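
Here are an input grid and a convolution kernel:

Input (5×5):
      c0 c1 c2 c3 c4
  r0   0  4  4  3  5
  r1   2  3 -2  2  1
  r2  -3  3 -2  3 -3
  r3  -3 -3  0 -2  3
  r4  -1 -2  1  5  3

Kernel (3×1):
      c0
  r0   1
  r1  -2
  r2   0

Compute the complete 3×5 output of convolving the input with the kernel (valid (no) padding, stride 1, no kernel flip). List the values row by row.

-4 -2 8 -1 3
8 -3 2 -4 7
3 9 -2 7 -9

Output[0,0]: The receptive field on the input at this output position is [0 / 2 / -3]. Elementwise product with the kernel and sum: 0·1 + 2·-2.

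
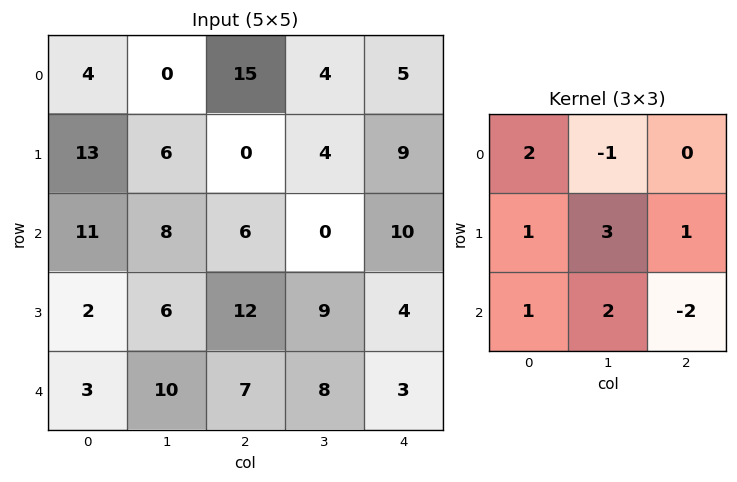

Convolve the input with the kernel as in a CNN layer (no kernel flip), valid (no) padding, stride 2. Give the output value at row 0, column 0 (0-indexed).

The receptive field on the input at this output position is [4 0 15 / 13 6 0 / 11 8 6]. Elementwise product with the kernel and sum: 4·2 + 0·-1 + 13·1 + 6·3 + 0·1 + 11·1 + 8·2 + 6·-2.

54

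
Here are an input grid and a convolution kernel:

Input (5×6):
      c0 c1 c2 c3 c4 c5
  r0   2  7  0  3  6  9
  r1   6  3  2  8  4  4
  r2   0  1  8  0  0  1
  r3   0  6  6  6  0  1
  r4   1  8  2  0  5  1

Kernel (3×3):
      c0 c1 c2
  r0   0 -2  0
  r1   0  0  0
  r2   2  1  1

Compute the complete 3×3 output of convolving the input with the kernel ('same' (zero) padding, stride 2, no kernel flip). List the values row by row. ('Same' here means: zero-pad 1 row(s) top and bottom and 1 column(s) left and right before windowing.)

Output[0,0]: The receptive field on the zero-padded input at this output position is [0 0 0 / 0 2 7 / 0 6 3]. Elementwise product with the kernel and sum: 0·-2 + 0·2 + 6·1 + 3·1.

9 16 24
-6 20 5
0 -12 0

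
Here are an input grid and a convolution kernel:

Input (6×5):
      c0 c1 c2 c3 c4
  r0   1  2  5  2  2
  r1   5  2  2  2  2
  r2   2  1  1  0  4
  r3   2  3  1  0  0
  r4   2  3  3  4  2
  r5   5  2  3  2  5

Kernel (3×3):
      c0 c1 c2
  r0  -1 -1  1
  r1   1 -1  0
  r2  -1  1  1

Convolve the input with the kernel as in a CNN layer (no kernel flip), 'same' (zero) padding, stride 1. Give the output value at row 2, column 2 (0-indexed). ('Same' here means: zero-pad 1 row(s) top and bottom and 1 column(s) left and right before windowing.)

The receptive field on the zero-padded input at this output position is [2 2 2 / 1 1 0 / 3 1 0]. Elementwise product with the kernel and sum: 2·-1 + 2·-1 + 2·1 + 1·1 + 1·-1 + 3·-1 + 1·1 + 0·1.

-4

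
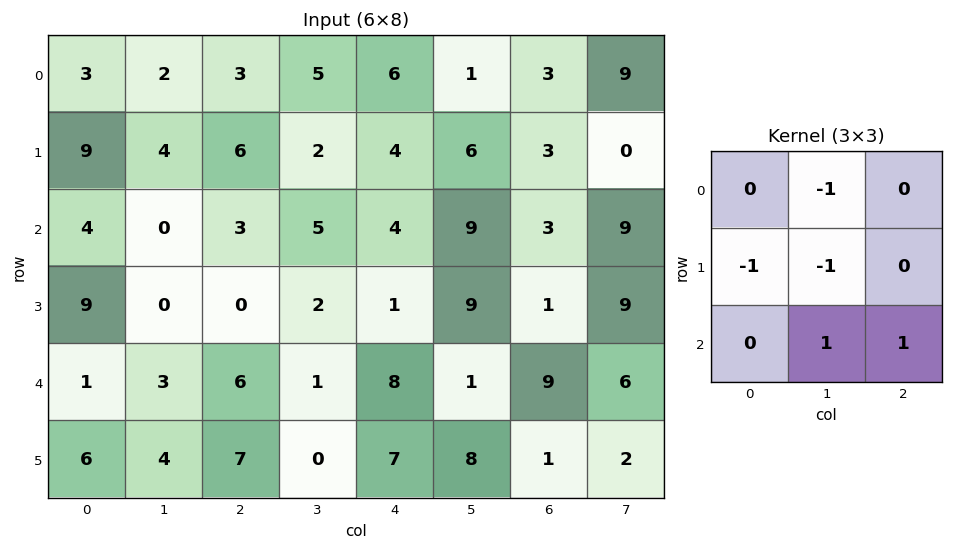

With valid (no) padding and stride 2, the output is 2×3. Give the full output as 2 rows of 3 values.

-12 -4 1
0 2 -9

Output[0,0]: The receptive field on the input at this output position is [3 2 3 / 9 4 6 / 4 0 3]. Elementwise product with the kernel and sum: 2·-1 + 9·-1 + 4·-1 + 0·1 + 3·1.
Output[0,1]: The receptive field on the input at this output position is [3 5 6 / 6 2 4 / 3 5 4]. Elementwise product with the kernel and sum: 5·-1 + 6·-1 + 2·-1 + 5·1 + 4·1.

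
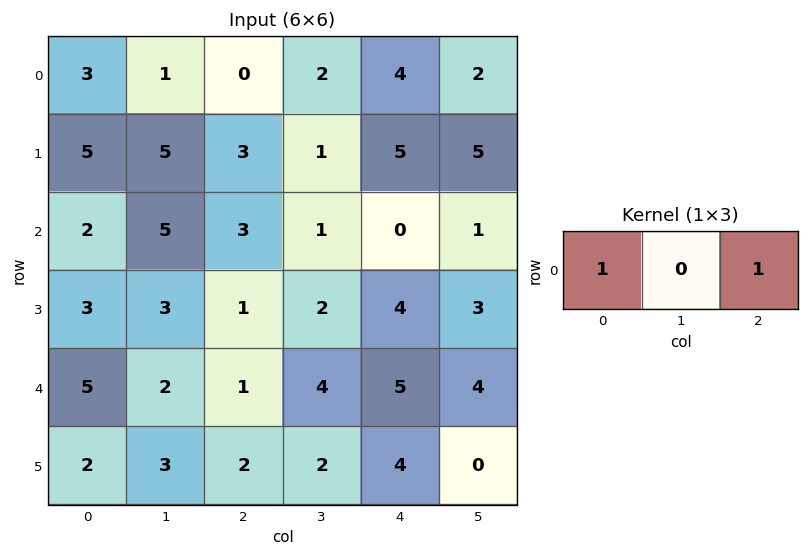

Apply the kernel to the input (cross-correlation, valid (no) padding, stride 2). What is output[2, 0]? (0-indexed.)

The receptive field on the input at this output position is [5 2 1]. Elementwise product with the kernel and sum: 5·1 + 1·1.

6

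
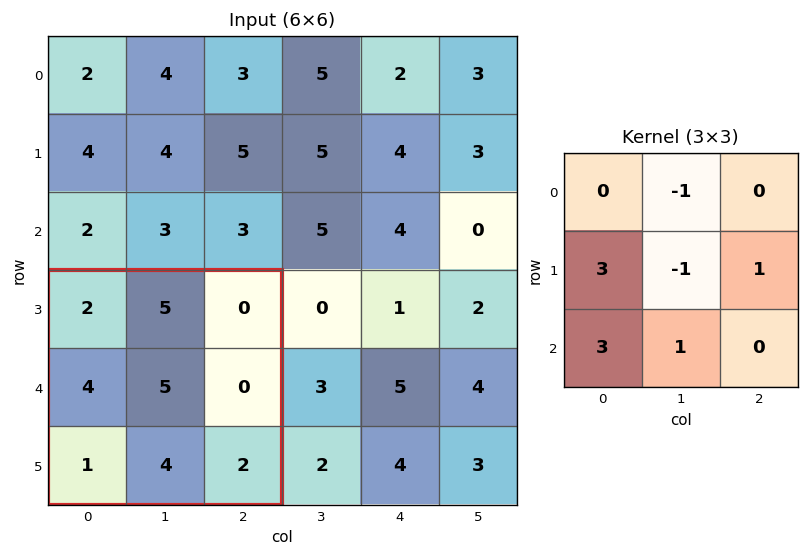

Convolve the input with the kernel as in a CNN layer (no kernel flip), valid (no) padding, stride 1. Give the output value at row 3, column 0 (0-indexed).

9

The receptive field on the input at this output position is [2 5 0 / 4 5 0 / 1 4 2]. Elementwise product with the kernel and sum: 5·-1 + 4·3 + 5·-1 + 0·1 + 1·3 + 4·1.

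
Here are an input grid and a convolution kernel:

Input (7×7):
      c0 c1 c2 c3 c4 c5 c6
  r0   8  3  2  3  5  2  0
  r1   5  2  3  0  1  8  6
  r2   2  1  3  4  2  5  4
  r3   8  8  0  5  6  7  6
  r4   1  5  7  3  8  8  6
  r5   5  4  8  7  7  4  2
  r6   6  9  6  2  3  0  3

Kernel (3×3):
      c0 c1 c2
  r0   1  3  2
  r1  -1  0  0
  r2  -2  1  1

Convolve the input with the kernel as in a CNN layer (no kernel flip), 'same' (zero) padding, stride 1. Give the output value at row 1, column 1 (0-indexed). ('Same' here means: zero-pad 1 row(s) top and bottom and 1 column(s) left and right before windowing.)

16

The receptive field on the zero-padded input at this output position is [8 3 2 / 5 2 3 / 2 1 3]. Elementwise product with the kernel and sum: 8·1 + 3·3 + 2·2 + 5·-1 + 2·-2 + 1·1 + 3·1.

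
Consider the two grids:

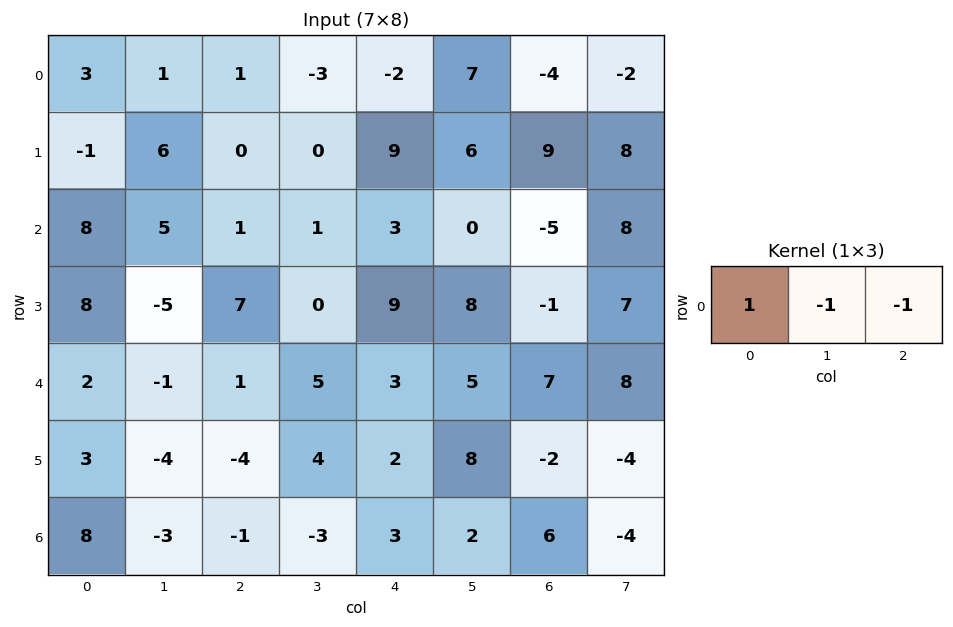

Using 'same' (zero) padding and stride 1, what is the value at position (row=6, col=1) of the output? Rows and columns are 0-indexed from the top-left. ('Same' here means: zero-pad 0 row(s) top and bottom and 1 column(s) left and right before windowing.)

The receptive field on the zero-padded input at this output position is [8 -3 -1]. Elementwise product with the kernel and sum: 8·1 + -3·-1 + -1·-1.

12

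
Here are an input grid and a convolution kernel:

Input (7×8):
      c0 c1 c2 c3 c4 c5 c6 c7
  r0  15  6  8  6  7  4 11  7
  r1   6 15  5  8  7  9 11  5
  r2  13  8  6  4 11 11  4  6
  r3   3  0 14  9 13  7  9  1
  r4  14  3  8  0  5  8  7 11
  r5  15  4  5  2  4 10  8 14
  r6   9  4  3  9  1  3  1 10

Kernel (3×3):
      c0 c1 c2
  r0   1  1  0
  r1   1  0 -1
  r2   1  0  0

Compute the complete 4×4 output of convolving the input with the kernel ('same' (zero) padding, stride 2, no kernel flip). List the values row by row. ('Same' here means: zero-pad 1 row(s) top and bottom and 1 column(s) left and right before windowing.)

-6 15 10 6
-2 24 17 32
0 21 16 23
11 4 12 11

Output[0,0]: The receptive field on the zero-padded input at this output position is [0 0 0 / 0 15 6 / 0 6 15]. Elementwise product with the kernel and sum: 0·1 + 0·1 + 0·1 + 6·-1 + 0·1.
Output[0,1]: The receptive field on the zero-padded input at this output position is [0 0 0 / 6 8 6 / 15 5 8]. Elementwise product with the kernel and sum: 0·1 + 0·1 + 6·1 + 6·-1 + 15·1.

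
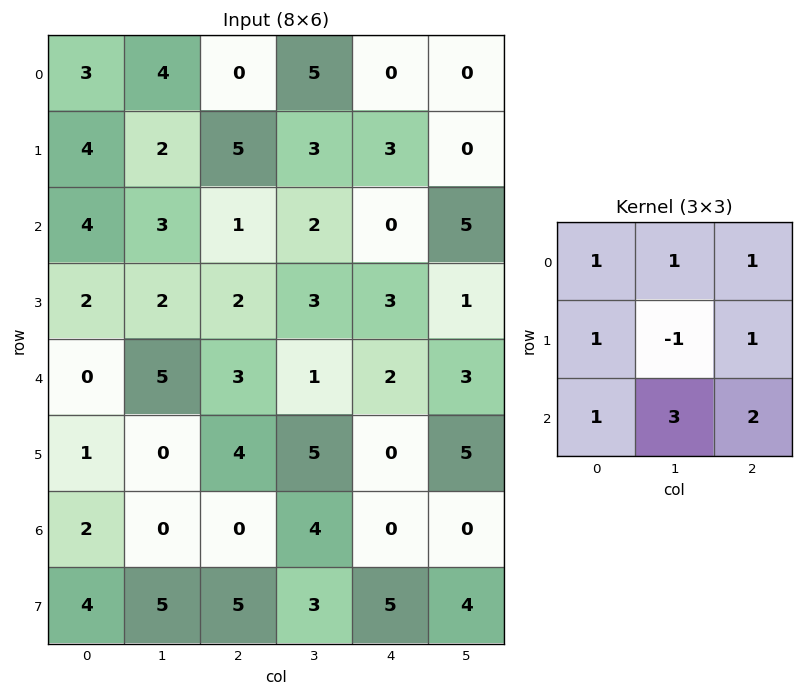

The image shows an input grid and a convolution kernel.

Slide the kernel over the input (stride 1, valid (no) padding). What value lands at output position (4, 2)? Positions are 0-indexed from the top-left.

17

The receptive field on the input at this output position is [3 1 2 / 4 5 0 / 0 4 0]. Elementwise product with the kernel and sum: 3·1 + 1·1 + 2·1 + 4·1 + 5·-1 + 0·1 + 0·1 + 4·3 + 0·2.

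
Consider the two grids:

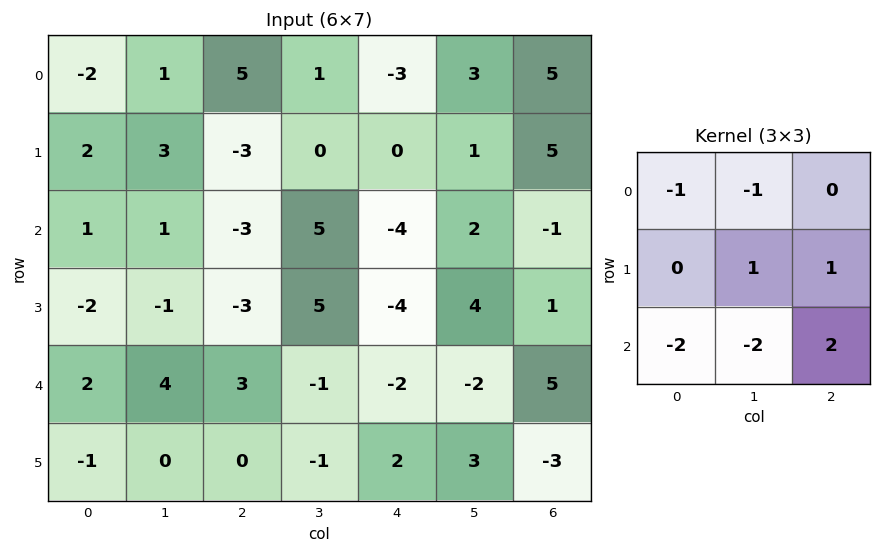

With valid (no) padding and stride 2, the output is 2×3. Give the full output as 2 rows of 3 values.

-9 -18 8
-12 -9 25

Output[0,0]: The receptive field on the input at this output position is [-2 1 5 / 2 3 -3 / 1 1 -3]. Elementwise product with the kernel and sum: -2·-1 + 1·-1 + 3·1 + -3·1 + 1·-2 + 1·-2 + -3·2.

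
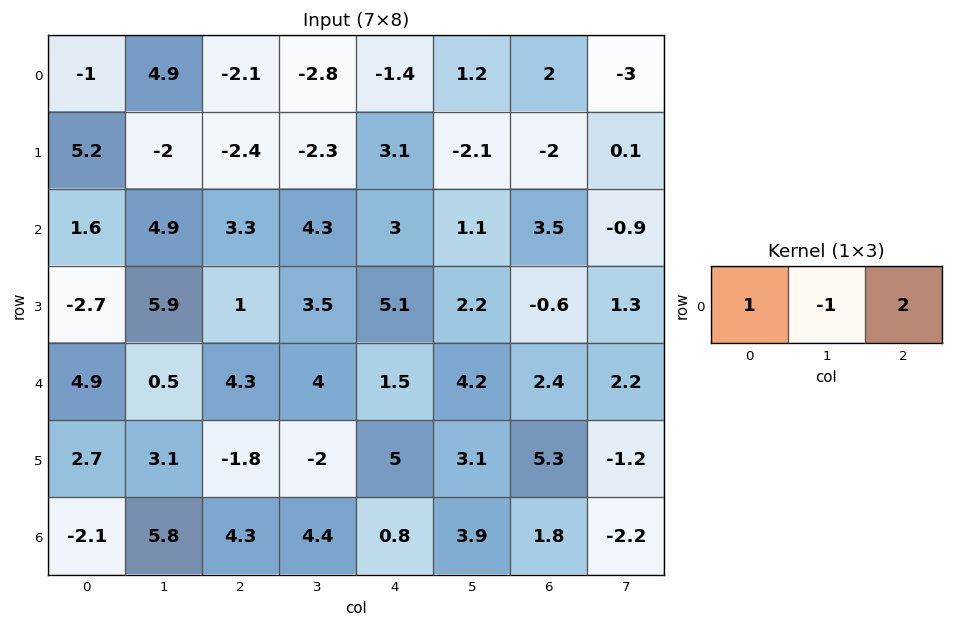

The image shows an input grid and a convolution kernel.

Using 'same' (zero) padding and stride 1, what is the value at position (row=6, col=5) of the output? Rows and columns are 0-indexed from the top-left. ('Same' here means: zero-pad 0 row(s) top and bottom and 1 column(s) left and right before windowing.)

0.5

The receptive field on the zero-padded input at this output position is [0.8 3.9 1.8]. Elementwise product with the kernel and sum: 0.8·1 + 3.9·-1 + 1.8·2.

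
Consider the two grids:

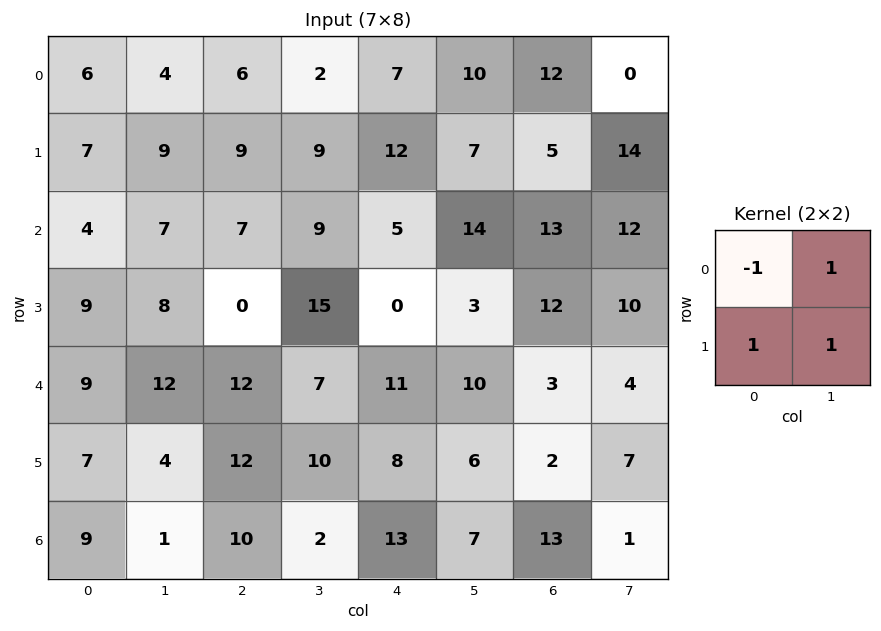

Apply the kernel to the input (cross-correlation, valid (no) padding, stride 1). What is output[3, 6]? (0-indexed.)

5

The receptive field on the input at this output position is [12 10 / 3 4]. Elementwise product with the kernel and sum: 12·-1 + 10·1 + 3·1 + 4·1.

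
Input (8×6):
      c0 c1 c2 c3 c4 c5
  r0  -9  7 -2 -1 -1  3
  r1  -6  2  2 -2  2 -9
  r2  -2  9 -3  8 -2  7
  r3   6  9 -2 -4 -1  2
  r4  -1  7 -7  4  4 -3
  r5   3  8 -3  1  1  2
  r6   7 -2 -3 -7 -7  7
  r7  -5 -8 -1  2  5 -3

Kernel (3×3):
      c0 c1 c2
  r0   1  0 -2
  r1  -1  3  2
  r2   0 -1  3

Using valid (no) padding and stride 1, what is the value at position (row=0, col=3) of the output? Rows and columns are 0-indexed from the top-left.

6

The receptive field on the input at this output position is [-1 -1 3 / -2 2 -9 / 8 -2 7]. Elementwise product with the kernel and sum: -1·1 + 3·-2 + -2·-1 + 2·3 + -9·2 + -2·-1 + 7·3.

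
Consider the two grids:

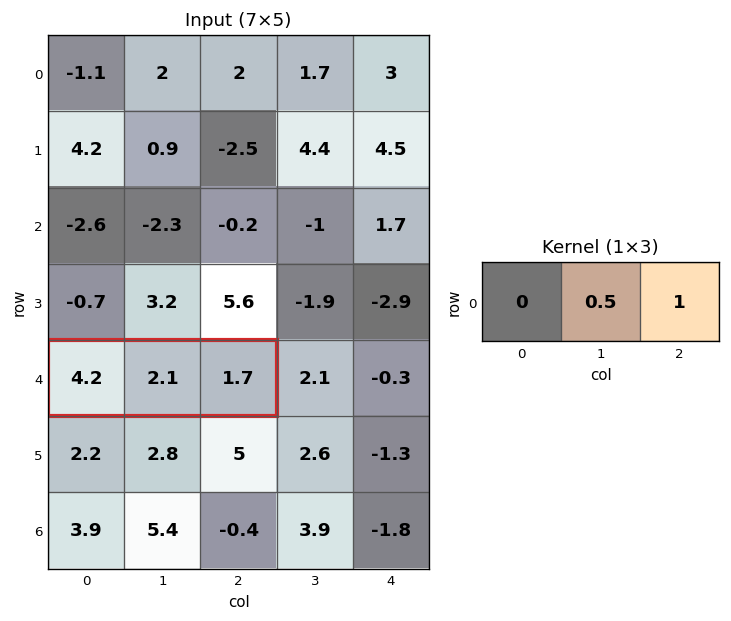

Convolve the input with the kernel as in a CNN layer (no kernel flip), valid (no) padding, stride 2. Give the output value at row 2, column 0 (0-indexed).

2.75

The receptive field on the input at this output position is [4.2 2.1 1.7]. Elementwise product with the kernel and sum: 2.1·0.5 + 1.7·1.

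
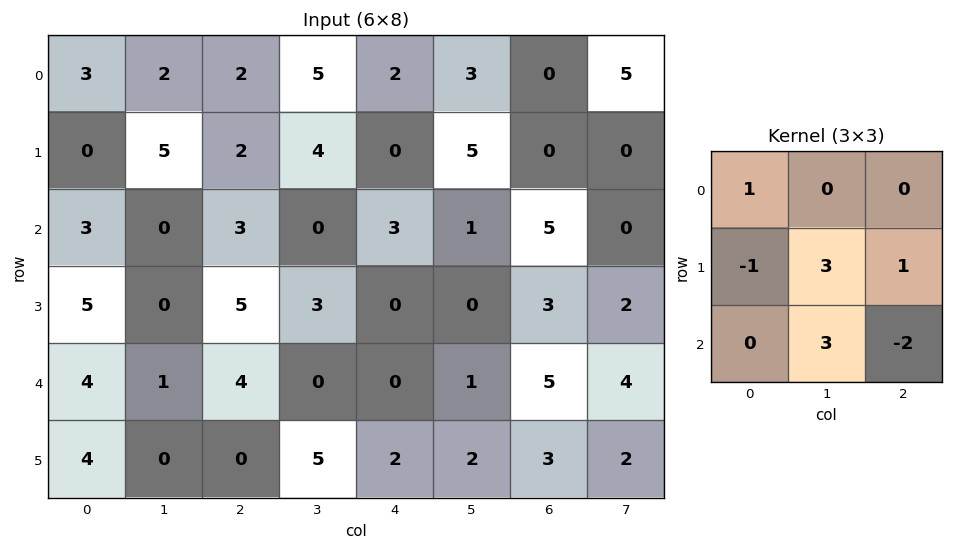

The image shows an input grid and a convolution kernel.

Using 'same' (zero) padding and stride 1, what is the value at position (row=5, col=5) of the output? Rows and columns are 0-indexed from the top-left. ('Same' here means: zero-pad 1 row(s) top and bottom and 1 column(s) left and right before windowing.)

7

The receptive field on the zero-padded input at this output position is [0 1 5 / 2 2 3 / 0 0 0]. Elementwise product with the kernel and sum: 0·1 + 2·-1 + 2·3 + 3·1 + 0·3 + 0·-2.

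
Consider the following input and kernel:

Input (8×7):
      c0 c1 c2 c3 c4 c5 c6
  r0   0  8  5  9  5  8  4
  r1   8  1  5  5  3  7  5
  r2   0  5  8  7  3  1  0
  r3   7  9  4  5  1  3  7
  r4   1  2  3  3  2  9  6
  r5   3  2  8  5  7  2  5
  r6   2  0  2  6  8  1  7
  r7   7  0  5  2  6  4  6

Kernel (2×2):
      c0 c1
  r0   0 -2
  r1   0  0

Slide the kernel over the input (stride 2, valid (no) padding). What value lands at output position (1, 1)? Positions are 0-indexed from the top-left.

-14

The receptive field on the input at this output position is [8 7 / 4 5]. Elementwise product with the kernel and sum: 7·-2.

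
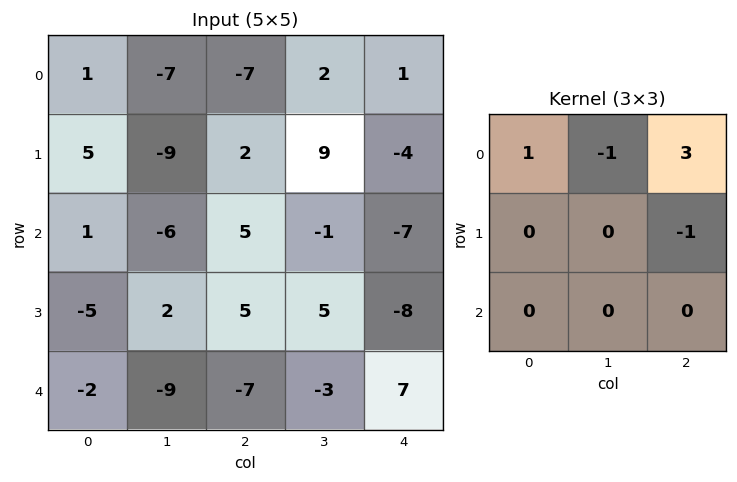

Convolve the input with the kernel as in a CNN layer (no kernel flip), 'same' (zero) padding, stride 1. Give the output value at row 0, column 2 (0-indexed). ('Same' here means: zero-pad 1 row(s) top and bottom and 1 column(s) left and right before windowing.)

The receptive field on the zero-padded input at this output position is [0 0 0 / -7 -7 2 / -9 2 9]. Elementwise product with the kernel and sum: 0·1 + 0·-1 + 0·3 + 2·-1.

-2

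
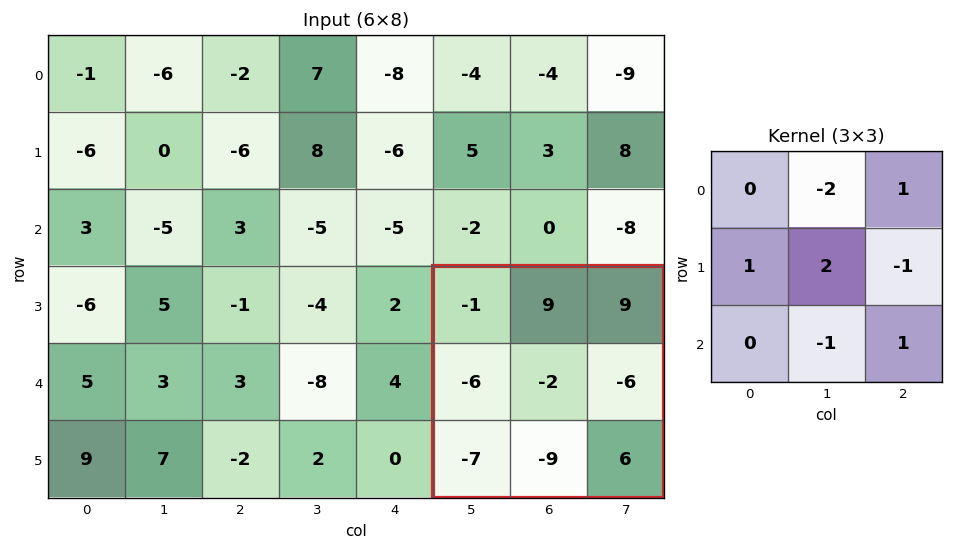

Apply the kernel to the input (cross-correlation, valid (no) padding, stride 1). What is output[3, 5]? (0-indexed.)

2

The receptive field on the input at this output position is [-1 9 9 / -6 -2 -6 / -7 -9 6]. Elementwise product with the kernel and sum: 9·-2 + 9·1 + -6·1 + -2·2 + -6·-1 + -9·-1 + 6·1.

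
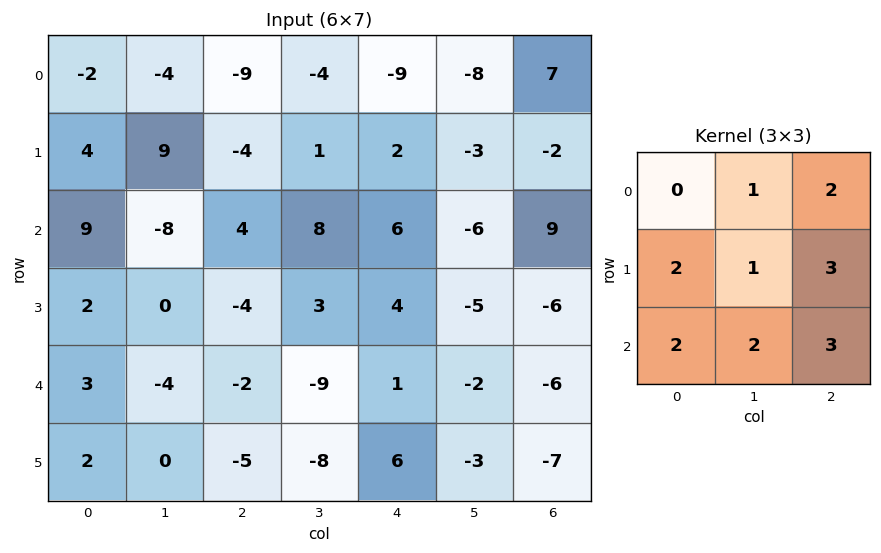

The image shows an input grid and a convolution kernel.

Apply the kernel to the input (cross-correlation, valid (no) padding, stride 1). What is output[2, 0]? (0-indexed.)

-16

The receptive field on the input at this output position is [9 -8 4 / 2 0 -4 / 3 -4 -2]. Elementwise product with the kernel and sum: -8·1 + 4·2 + 2·2 + 0·1 + -4·3 + 3·2 + -4·2 + -2·3.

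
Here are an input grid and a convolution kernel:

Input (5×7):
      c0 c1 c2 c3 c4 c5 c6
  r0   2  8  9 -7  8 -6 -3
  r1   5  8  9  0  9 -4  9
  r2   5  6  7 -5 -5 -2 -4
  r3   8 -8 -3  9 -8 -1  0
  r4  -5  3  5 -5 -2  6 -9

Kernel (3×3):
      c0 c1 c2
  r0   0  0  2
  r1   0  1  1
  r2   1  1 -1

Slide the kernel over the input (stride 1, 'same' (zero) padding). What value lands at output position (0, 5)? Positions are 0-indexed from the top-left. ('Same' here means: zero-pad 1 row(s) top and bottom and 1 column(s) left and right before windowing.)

The receptive field on the zero-padded input at this output position is [0 0 0 / 8 -6 -3 / 9 -4 9]. Elementwise product with the kernel and sum: 0·2 + -6·1 + -3·1 + 9·1 + -4·1 + 9·-1.

-13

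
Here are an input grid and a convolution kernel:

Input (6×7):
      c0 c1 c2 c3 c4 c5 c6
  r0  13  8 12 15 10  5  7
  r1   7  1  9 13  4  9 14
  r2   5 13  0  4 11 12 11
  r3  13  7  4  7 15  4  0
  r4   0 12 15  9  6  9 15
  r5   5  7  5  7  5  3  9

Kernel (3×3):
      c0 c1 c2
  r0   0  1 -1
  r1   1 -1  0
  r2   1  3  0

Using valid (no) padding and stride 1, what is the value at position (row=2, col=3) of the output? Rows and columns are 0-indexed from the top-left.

18

The receptive field on the input at this output position is [4 11 12 / 7 15 4 / 9 6 9]. Elementwise product with the kernel and sum: 11·1 + 12·-1 + 7·1 + 15·-1 + 9·1 + 6·3.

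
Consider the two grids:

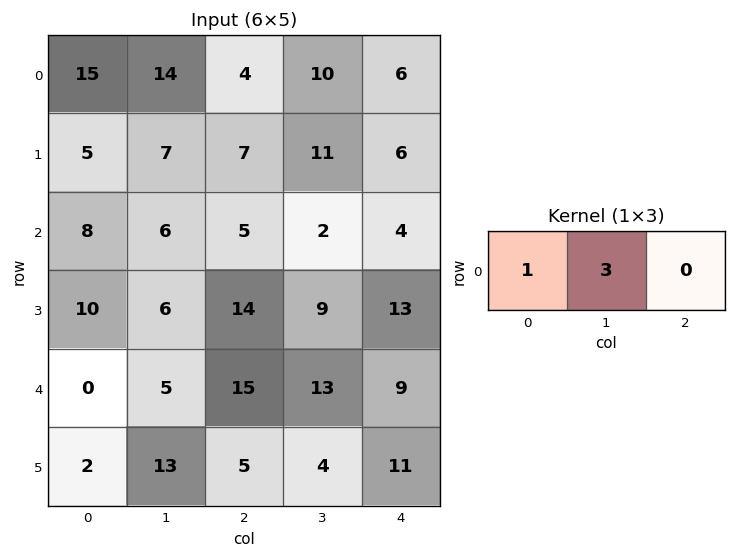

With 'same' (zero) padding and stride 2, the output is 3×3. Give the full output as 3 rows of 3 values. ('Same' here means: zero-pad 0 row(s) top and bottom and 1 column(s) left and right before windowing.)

Output[0,0]: The receptive field on the zero-padded input at this output position is [0 15 14]. Elementwise product with the kernel and sum: 0·1 + 15·3.

45 26 28
24 21 14
0 50 40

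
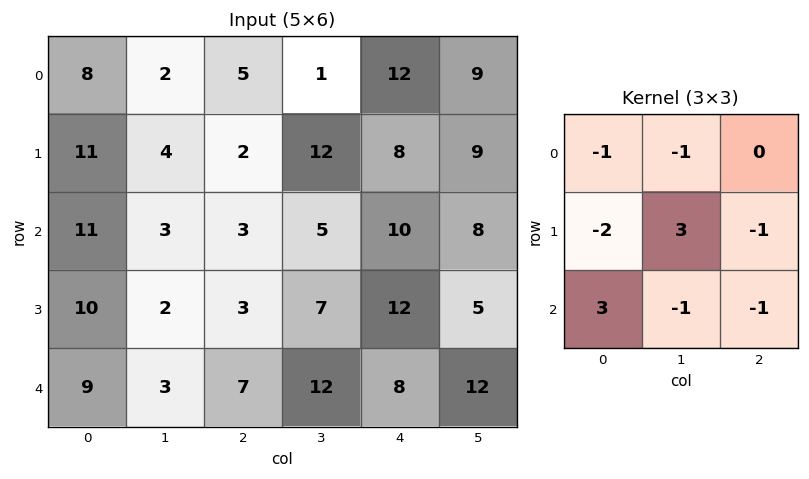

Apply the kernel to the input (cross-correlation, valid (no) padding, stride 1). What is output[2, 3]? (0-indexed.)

The receptive field on the input at this output position is [5 10 8 / 7 12 5 / 12 8 12]. Elementwise product with the kernel and sum: 5·-1 + 10·-1 + 7·-2 + 12·3 + 5·-1 + 12·3 + 8·-1 + 12·-1.

18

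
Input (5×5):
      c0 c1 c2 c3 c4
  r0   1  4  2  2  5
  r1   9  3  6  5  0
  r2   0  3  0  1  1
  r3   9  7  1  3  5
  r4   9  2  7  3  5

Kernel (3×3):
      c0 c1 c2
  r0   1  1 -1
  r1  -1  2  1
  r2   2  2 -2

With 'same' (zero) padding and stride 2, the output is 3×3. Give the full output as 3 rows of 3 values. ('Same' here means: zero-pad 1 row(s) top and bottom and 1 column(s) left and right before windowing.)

Output[0,0]: The receptive field on the zero-padded input at this output position is [0 0 0 / 0 1 4 / 0 9 3]. Elementwise product with the kernel and sum: 0·1 + 0·1 + 0·-1 + 0·-1 + 1·2 + 4·1 + 0·2 + 9·2 + 3·-2.
Output[0,1]: The receptive field on the zero-padded input at this output position is [0 0 0 / 4 2 2 / 3 6 5]. Elementwise product with the kernel and sum: 0·1 + 0·1 + 0·-1 + 4·-1 + 2·2 + 2·1 + 3·2 + 6·2 + 5·-2.

18 10 18
13 12 22
22 20 15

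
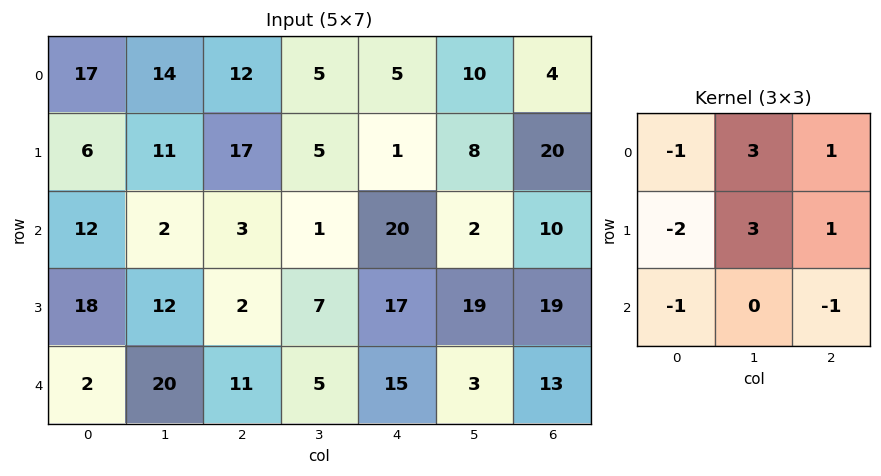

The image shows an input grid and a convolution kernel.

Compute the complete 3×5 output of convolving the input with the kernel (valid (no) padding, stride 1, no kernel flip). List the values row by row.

60 58 -33 18 41
9 32 -3 40 -17
-14 -28 28 109 10

Output[0,0]: The receptive field on the input at this output position is [17 14 12 / 6 11 17 / 12 2 3]. Elementwise product with the kernel and sum: 17·-1 + 14·3 + 12·1 + 6·-2 + 11·3 + 17·1 + 12·-1 + 3·-1.
Output[0,1]: The receptive field on the input at this output position is [14 12 5 / 11 17 5 / 2 3 1]. Elementwise product with the kernel and sum: 14·-1 + 12·3 + 5·1 + 11·-2 + 17·3 + 5·1 + 2·-1 + 1·-1.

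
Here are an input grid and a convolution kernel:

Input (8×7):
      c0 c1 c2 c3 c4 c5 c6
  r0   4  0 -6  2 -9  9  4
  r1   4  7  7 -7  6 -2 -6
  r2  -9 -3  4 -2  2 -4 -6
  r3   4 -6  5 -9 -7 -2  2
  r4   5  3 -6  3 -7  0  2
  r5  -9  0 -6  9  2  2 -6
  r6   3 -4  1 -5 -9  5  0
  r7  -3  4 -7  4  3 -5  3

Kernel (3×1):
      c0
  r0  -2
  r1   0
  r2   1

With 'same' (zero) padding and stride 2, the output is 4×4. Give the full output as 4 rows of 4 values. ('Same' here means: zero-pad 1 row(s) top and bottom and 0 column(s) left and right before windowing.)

Output[0,0]: The receptive field on the zero-padded input at this output position is [0 / 4 / 4]. Elementwise product with the kernel and sum: 0·-2 + 4·1.

4 7 6 -6
-4 -9 -19 14
-17 -16 16 -10
15 5 -1 15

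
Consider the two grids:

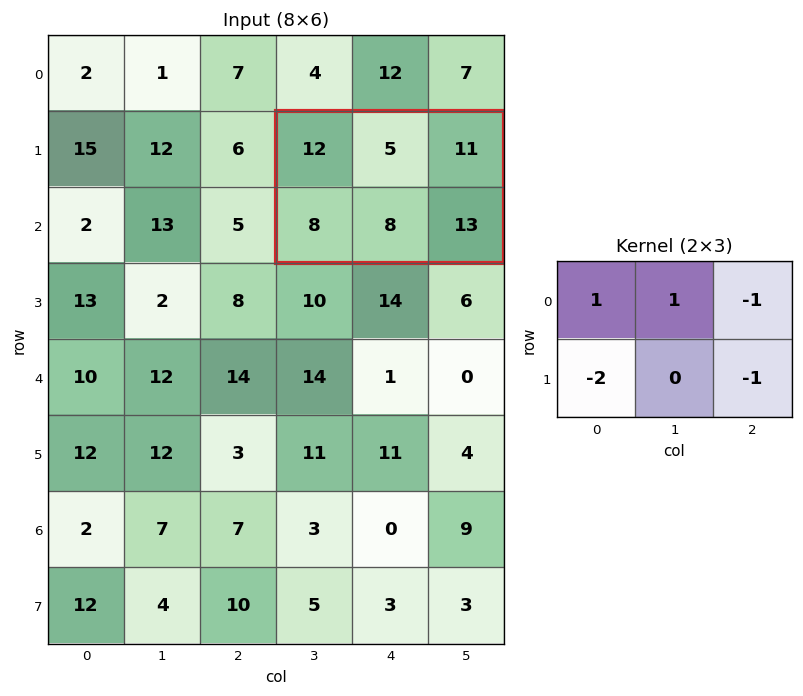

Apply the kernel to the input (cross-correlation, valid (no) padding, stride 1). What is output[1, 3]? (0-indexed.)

-23

The receptive field on the input at this output position is [12 5 11 / 8 8 13]. Elementwise product with the kernel and sum: 12·1 + 5·1 + 11·-1 + 8·-2 + 13·-1.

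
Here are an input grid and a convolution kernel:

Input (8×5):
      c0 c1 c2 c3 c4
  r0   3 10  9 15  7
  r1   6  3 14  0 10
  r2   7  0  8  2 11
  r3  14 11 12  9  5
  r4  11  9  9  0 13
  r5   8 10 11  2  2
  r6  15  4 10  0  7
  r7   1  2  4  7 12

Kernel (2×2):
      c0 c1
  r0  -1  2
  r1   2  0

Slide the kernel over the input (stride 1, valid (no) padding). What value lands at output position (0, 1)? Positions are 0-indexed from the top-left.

The receptive field on the input at this output position is [10 9 / 3 14]. Elementwise product with the kernel and sum: 10·-1 + 9·2 + 3·2.

14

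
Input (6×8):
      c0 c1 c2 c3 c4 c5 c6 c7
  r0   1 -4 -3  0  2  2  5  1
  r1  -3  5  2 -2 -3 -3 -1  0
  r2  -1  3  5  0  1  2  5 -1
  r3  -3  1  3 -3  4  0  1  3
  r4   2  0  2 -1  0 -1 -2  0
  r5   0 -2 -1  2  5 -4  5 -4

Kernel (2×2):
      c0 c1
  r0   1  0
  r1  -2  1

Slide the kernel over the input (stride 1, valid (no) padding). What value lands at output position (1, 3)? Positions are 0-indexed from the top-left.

-1

The receptive field on the input at this output position is [-2 -3 / 0 1]. Elementwise product with the kernel and sum: -2·1 + 0·-2 + 1·1.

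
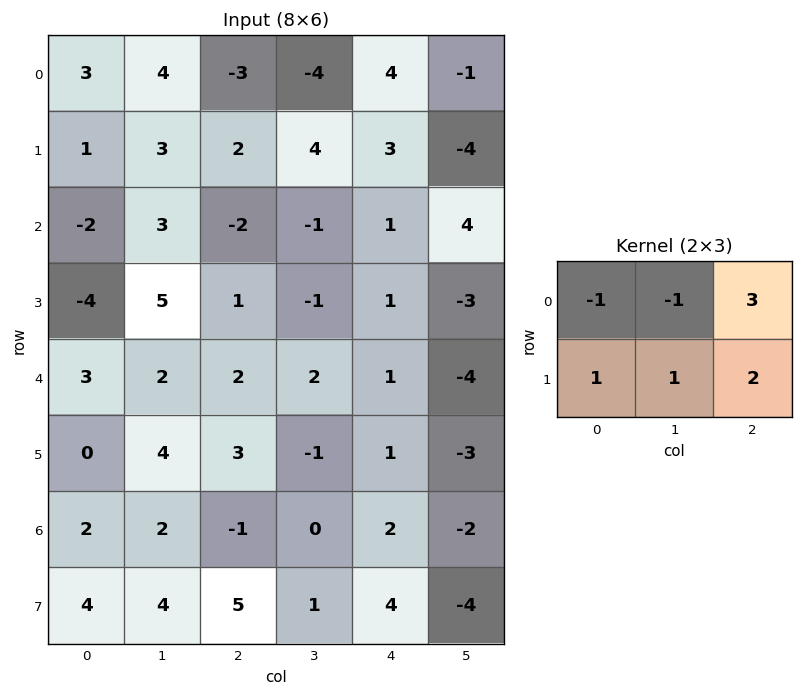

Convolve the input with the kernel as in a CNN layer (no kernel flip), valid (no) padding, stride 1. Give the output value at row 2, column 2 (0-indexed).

8

The receptive field on the input at this output position is [-2 -1 1 / 1 -1 1]. Elementwise product with the kernel and sum: -2·-1 + -1·-1 + 1·3 + 1·1 + -1·1 + 1·2.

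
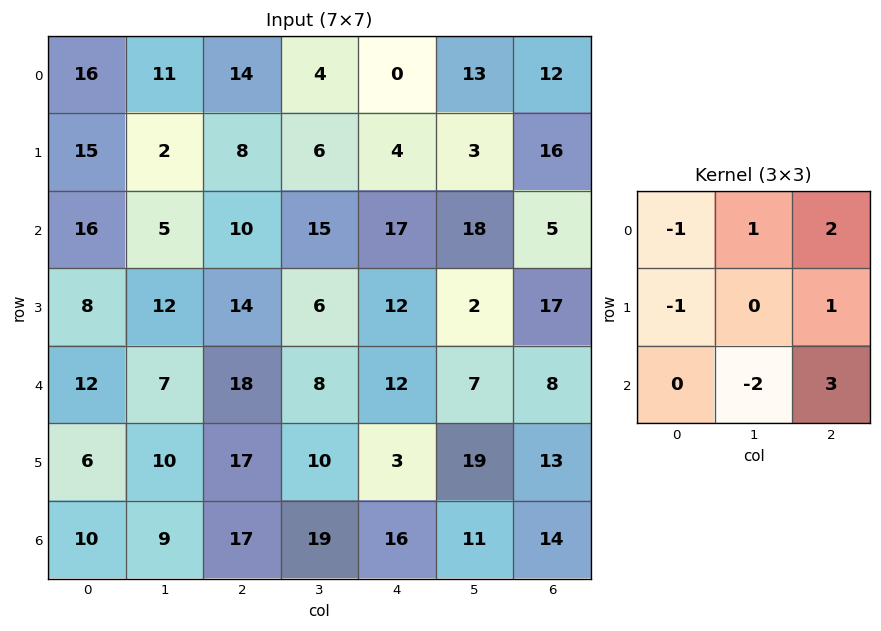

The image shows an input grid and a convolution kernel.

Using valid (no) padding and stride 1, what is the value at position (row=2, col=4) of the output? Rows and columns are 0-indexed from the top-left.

The receptive field on the input at this output position is [17 18 5 / 12 2 17 / 12 7 8]. Elementwise product with the kernel and sum: 17·-1 + 18·1 + 5·2 + 12·-1 + 17·1 + 7·-2 + 8·3.

26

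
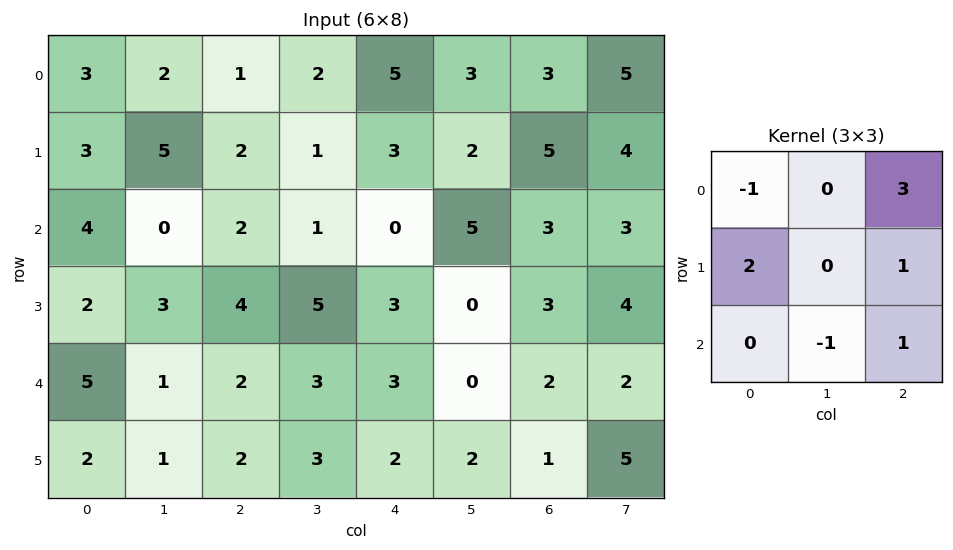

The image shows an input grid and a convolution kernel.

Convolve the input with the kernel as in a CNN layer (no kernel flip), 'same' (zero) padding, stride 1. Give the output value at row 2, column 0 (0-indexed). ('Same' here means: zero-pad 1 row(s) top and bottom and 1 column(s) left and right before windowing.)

The receptive field on the zero-padded input at this output position is [0 3 5 / 0 4 0 / 0 2 3]. Elementwise product with the kernel and sum: 0·-1 + 5·3 + 0·2 + 0·1 + 2·-1 + 3·1.

16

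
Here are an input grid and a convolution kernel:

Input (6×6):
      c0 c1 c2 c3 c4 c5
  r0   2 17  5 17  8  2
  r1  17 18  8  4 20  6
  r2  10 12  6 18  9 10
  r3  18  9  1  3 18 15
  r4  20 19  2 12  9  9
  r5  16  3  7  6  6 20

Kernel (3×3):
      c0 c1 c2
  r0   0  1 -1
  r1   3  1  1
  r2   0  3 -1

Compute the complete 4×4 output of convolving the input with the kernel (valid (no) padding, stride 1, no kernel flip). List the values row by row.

Output[0,0]: The receptive field on the input at this output position is [2 17 5 / 17 18 8 / 10 12 6]. Elementwise product with the kernel and sum: 17·1 + 5·-1 + 17·3 + 18·1 + 8·1 + 12·3 + 6·-1.
Output[0,1]: The receptive field on the input at this output position is [17 5 17 / 18 8 4 / 12 6 18]. Elementwise product with the kernel and sum: 5·1 + 17·-1 + 18·3 + 8·1 + 4·1 + 6·3 + 18·-1.

119 54 102 61
84 64 20 126
125 13 60 59
91 84 24 55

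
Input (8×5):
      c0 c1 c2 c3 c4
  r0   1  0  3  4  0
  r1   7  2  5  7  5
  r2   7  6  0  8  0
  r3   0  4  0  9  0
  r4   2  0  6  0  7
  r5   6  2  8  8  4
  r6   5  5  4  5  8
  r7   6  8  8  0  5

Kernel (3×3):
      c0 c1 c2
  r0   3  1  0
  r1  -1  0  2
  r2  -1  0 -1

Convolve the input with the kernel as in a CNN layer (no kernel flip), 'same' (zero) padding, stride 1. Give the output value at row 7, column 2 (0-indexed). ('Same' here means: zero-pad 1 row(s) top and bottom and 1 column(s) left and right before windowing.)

The receptive field on the zero-padded input at this output position is [5 4 5 / 8 8 0 / 0 0 0]. Elementwise product with the kernel and sum: 5·3 + 4·1 + 8·-1 + 0·2 + 0·-1 + 0·-1.

11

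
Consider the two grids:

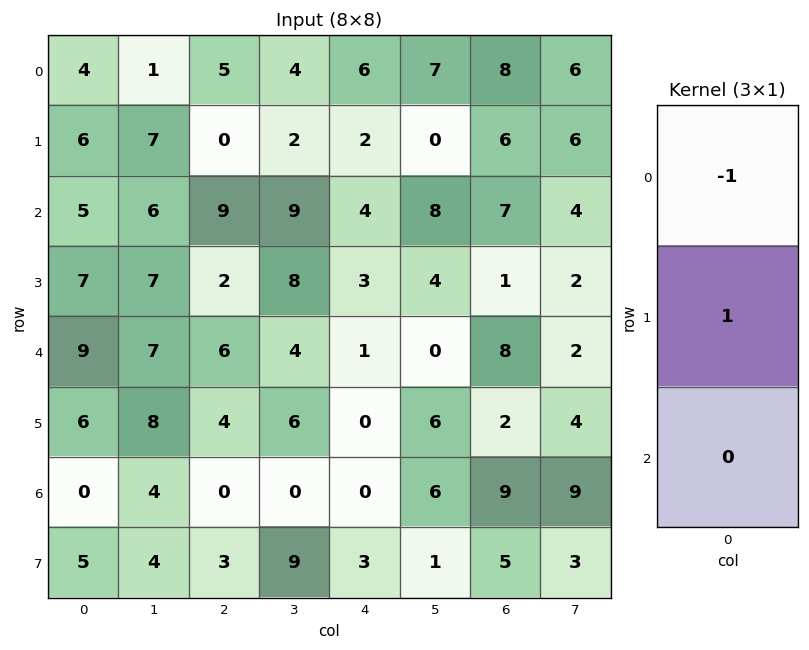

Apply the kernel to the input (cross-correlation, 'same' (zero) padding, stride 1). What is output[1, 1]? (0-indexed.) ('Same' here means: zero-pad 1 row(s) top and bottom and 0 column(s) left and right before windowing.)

6

The receptive field on the zero-padded input at this output position is [1 / 7 / 6]. Elementwise product with the kernel and sum: 1·-1 + 7·1.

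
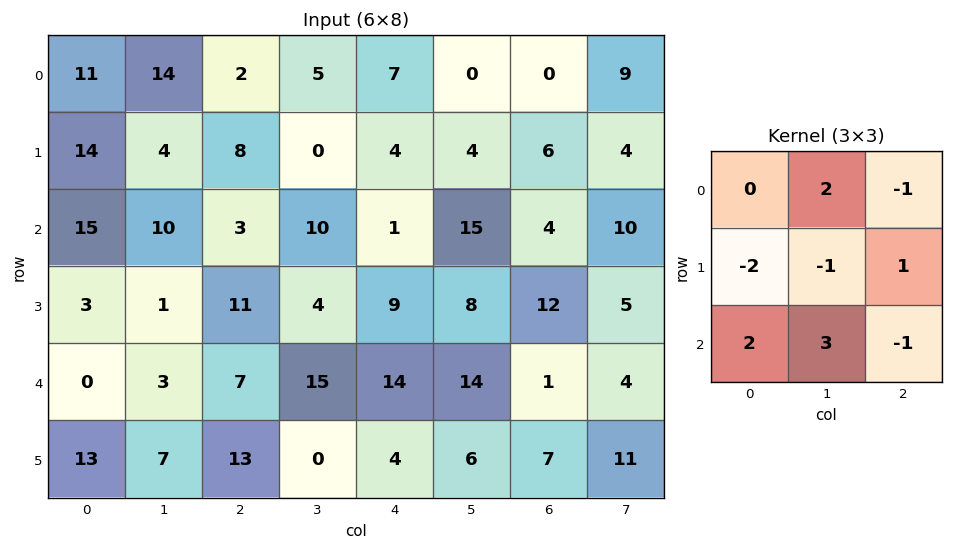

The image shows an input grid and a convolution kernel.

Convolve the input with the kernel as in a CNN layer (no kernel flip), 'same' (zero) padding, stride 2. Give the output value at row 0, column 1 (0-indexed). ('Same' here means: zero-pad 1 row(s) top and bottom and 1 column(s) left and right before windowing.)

7

The receptive field on the zero-padded input at this output position is [0 0 0 / 14 2 5 / 4 8 0]. Elementwise product with the kernel and sum: 0·2 + 0·-1 + 14·-2 + 2·-1 + 5·1 + 4·2 + 8·3 + 0·-1.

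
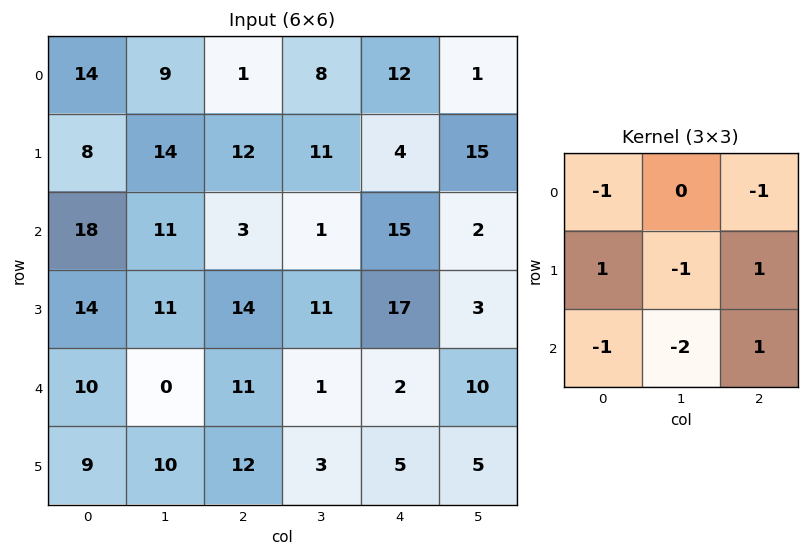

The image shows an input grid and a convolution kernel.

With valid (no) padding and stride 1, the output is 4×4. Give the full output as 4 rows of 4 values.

-46 -20 2 -16
-32 -44 -18 -80
-3 -25 -9 -1
-24 -63 -32 -13

Output[0,0]: The receptive field on the input at this output position is [14 9 1 / 8 14 12 / 18 11 3]. Elementwise product with the kernel and sum: 14·-1 + 1·-1 + 8·1 + 14·-1 + 12·1 + 18·-1 + 11·-2 + 3·1.
Output[0,1]: The receptive field on the input at this output position is [9 1 8 / 14 12 11 / 11 3 1]. Elementwise product with the kernel and sum: 9·-1 + 8·-1 + 14·1 + 12·-1 + 11·1 + 11·-1 + 3·-2 + 1·1.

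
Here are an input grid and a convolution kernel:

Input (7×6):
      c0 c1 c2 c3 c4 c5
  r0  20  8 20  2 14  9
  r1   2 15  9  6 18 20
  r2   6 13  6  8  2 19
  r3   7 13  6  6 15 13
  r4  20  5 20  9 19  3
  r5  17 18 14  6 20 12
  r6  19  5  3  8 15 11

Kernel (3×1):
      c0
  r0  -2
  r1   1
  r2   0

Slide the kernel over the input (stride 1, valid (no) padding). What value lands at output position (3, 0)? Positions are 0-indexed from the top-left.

The receptive field on the input at this output position is [7 / 20 / 17]. Elementwise product with the kernel and sum: 7·-2 + 20·1.

6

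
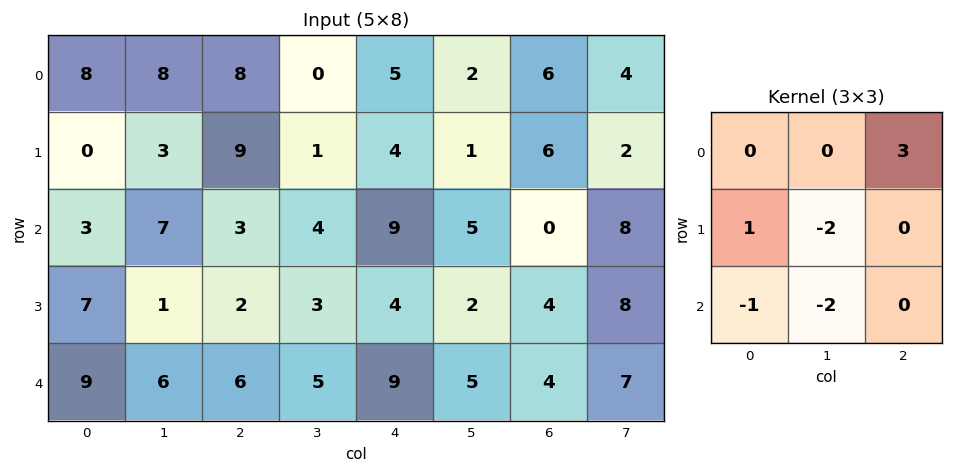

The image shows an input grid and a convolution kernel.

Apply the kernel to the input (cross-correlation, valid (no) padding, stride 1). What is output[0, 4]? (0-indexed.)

1

The receptive field on the input at this output position is [5 2 6 / 4 1 6 / 9 5 0]. Elementwise product with the kernel and sum: 6·3 + 4·1 + 1·-2 + 9·-1 + 5·-2.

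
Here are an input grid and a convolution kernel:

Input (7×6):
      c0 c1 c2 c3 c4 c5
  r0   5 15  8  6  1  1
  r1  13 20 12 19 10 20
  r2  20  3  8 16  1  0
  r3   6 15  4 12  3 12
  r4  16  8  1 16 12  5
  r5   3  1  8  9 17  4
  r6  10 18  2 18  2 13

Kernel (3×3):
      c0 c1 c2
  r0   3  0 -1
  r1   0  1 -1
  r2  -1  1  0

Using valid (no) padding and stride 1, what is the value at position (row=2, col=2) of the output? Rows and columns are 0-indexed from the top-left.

The receptive field on the input at this output position is [8 16 1 / 4 12 3 / 1 16 12]. Elementwise product with the kernel and sum: 8·3 + 1·-1 + 12·1 + 3·-1 + 1·-1 + 16·1.

47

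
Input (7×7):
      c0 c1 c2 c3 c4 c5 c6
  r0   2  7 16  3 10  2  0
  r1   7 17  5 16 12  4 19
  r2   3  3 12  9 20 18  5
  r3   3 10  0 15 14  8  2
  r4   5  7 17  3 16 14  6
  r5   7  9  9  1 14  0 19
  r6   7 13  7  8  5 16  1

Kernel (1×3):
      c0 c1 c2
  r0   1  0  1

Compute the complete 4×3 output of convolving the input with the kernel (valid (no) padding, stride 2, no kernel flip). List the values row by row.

18 26 10
15 32 25
22 33 22
14 12 6

Output[0,0]: The receptive field on the input at this output position is [2 7 16]. Elementwise product with the kernel and sum: 2·1 + 16·1.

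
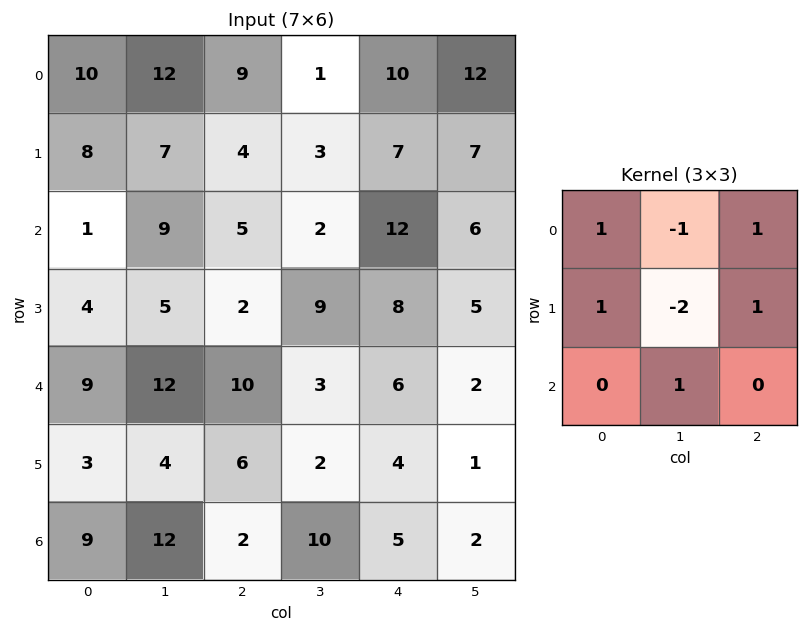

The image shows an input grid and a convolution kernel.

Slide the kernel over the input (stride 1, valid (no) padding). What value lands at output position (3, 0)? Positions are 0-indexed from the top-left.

The receptive field on the input at this output position is [4 5 2 / 9 12 10 / 3 4 6]. Elementwise product with the kernel and sum: 4·1 + 5·-1 + 2·1 + 9·1 + 12·-2 + 10·1 + 4·1.

0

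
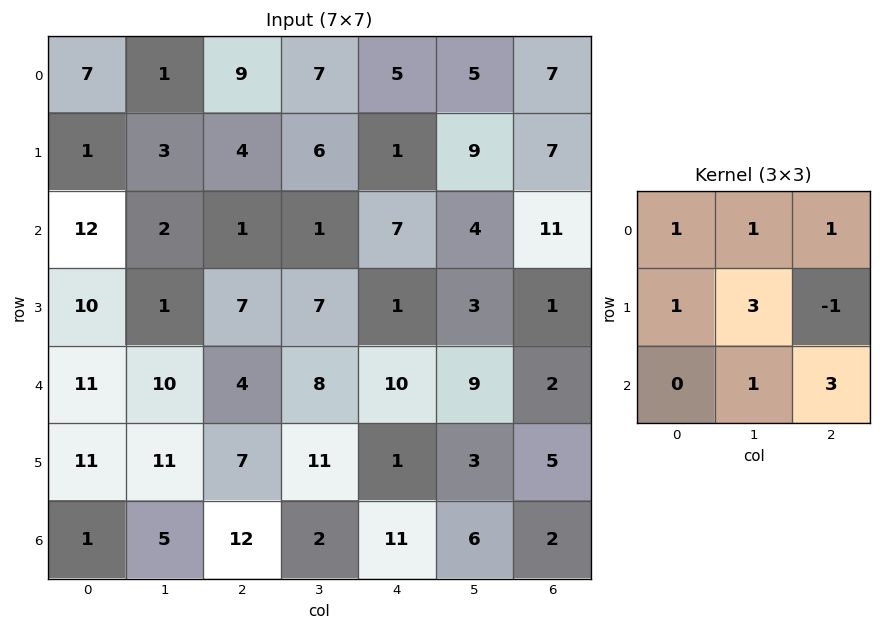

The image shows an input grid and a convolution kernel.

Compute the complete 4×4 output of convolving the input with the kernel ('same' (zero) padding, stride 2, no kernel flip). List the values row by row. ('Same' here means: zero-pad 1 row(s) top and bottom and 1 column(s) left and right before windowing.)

30 43 45 33
51 45 44 54
78 69 50 24
20 68 44 20

Output[0,0]: The receptive field on the zero-padded input at this output position is [0 0 0 / 0 7 1 / 0 1 3]. Elementwise product with the kernel and sum: 0·1 + 0·1 + 0·1 + 0·1 + 7·3 + 1·-1 + 1·1 + 3·3.
Output[0,1]: The receptive field on the zero-padded input at this output position is [0 0 0 / 1 9 7 / 3 4 6]. Elementwise product with the kernel and sum: 0·1 + 0·1 + 0·1 + 1·1 + 9·3 + 7·-1 + 4·1 + 6·3.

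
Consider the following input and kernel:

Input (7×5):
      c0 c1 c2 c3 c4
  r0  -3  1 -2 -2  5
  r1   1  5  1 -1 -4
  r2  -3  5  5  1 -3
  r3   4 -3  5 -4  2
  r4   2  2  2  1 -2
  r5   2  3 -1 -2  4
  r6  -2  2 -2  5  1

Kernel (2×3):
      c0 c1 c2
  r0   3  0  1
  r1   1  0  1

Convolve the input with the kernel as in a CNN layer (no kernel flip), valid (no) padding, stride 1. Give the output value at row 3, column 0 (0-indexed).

The receptive field on the input at this output position is [4 -3 5 / 2 2 2]. Elementwise product with the kernel and sum: 4·3 + 5·1 + 2·1 + 2·1.

21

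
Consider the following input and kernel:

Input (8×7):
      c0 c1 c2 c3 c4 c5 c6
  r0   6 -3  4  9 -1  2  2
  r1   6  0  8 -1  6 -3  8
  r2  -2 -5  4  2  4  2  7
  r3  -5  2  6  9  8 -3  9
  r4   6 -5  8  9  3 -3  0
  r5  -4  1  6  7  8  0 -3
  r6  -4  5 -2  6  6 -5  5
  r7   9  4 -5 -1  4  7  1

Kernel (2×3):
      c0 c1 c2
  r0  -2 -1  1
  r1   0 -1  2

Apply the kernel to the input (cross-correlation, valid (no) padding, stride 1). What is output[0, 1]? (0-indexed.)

The receptive field on the input at this output position is [-3 4 9 / 0 8 -1]. Elementwise product with the kernel and sum: -3·-2 + 4·-1 + 9·1 + 8·-1 + -1·2.

1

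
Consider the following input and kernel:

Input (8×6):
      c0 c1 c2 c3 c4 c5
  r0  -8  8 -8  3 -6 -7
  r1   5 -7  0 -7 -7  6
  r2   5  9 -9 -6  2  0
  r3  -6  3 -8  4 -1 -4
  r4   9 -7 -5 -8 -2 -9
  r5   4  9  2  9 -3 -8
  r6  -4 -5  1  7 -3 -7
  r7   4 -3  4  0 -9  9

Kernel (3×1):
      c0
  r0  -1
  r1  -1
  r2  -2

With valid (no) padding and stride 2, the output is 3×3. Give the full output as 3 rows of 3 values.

Output[0,0]: The receptive field on the input at this output position is [-8 / 5 / 5]. Elementwise product with the kernel and sum: -8·-1 + 5·-1 + 5·-2.
Output[0,1]: The receptive field on the input at this output position is [-8 / 0 / -9]. Elementwise product with the kernel and sum: -8·-1 + 0·-1 + -9·-2.

-7 26 9
-17 27 3
-5 1 11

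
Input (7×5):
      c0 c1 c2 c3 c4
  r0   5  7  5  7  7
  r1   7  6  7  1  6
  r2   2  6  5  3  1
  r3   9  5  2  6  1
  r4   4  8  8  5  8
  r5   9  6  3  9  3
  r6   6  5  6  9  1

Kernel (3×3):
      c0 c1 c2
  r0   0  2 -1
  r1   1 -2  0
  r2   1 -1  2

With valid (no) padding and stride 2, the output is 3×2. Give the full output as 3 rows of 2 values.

10 16
18 14
18 -14

Output[0,0]: The receptive field on the input at this output position is [5 7 5 / 7 6 7 / 2 6 5]. Elementwise product with the kernel and sum: 7·2 + 5·-1 + 7·1 + 6·-2 + 2·1 + 6·-1 + 5·2.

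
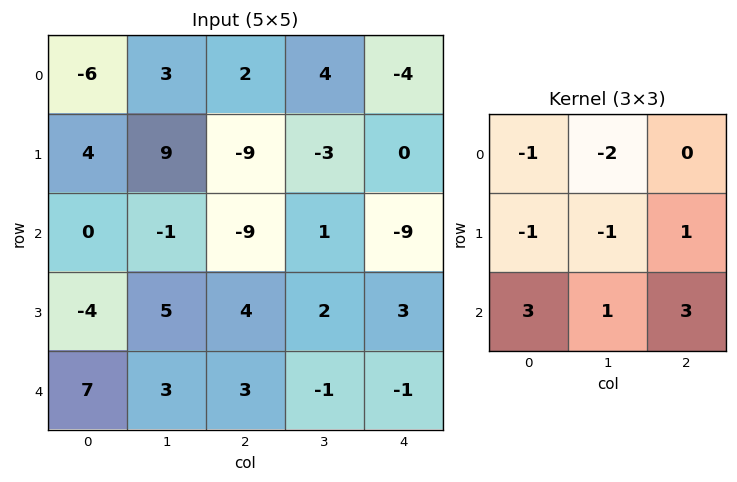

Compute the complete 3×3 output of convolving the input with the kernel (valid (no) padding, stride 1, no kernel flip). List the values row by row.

-50 -19 -51
-25 45 37
38 21 9

Output[0,0]: The receptive field on the input at this output position is [-6 3 2 / 4 9 -9 / 0 -1 -9]. Elementwise product with the kernel and sum: -6·-1 + 3·-2 + 4·-1 + 9·-1 + -9·1 + 0·3 + -1·1 + -9·3.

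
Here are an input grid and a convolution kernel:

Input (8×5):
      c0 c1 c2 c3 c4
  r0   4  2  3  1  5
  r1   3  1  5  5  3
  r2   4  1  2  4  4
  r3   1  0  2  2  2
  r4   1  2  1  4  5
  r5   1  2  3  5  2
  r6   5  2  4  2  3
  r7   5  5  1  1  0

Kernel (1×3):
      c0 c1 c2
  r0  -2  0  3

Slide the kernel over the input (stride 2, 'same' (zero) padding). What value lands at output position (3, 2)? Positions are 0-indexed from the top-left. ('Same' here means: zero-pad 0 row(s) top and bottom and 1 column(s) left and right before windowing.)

The receptive field on the zero-padded input at this output position is [2 3 0]. Elementwise product with the kernel and sum: 2·-2 + 0·3.

-4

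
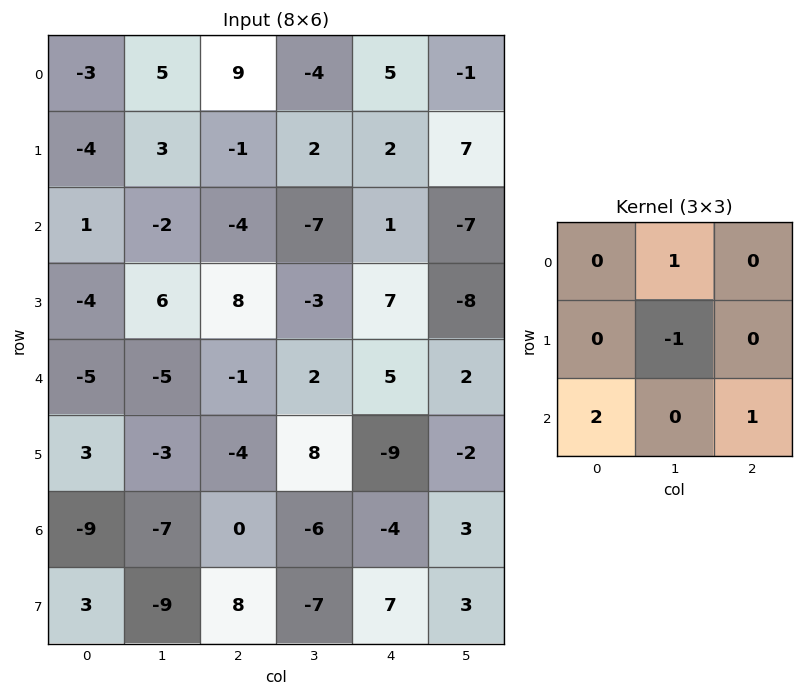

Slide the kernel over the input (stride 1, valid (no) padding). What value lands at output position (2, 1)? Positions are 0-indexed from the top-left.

The receptive field on the input at this output position is [-2 -4 -7 / 6 8 -3 / -5 -1 2]. Elementwise product with the kernel and sum: -4·1 + 8·-1 + -5·2 + 2·1.

-20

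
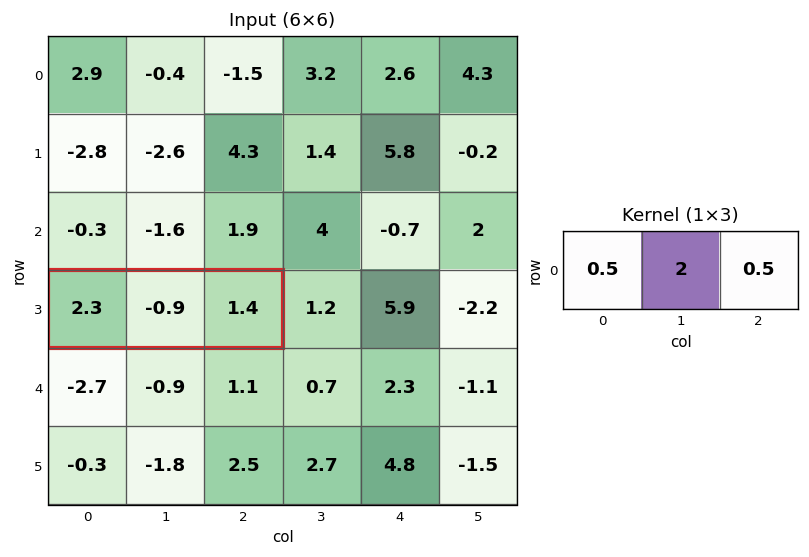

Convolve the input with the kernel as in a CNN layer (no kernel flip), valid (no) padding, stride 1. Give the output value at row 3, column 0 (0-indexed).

0.05

The receptive field on the input at this output position is [2.3 -0.9 1.4]. Elementwise product with the kernel and sum: 2.3·0.5 + -0.9·2 + 1.4·0.5.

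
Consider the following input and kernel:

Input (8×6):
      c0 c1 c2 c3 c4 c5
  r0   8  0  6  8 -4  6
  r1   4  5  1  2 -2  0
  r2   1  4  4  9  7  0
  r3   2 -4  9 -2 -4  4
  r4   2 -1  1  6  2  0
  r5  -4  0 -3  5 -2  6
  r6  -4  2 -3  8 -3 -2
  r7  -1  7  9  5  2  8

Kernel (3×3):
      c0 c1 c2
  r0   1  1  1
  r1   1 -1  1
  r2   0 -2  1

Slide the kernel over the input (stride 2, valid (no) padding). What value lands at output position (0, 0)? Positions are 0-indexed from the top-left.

10

The receptive field on the input at this output position is [8 0 6 / 4 5 1 / 1 4 4]. Elementwise product with the kernel and sum: 8·1 + 0·1 + 6·1 + 4·1 + 5·-1 + 1·1 + 4·-2 + 4·1.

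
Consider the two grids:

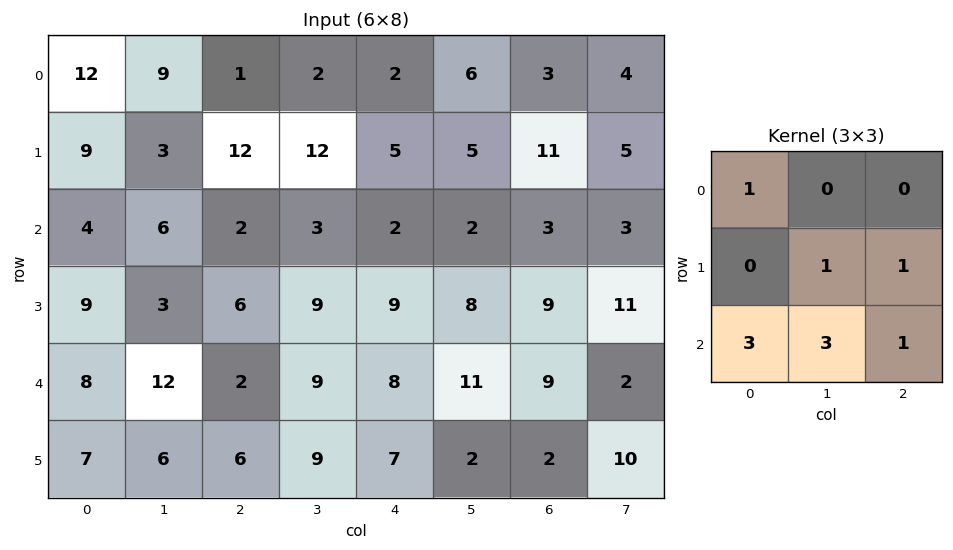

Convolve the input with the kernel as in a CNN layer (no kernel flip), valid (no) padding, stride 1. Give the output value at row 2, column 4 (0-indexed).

85

The receptive field on the input at this output position is [2 2 3 / 9 8 9 / 8 11 9]. Elementwise product with the kernel and sum: 2·1 + 8·1 + 9·1 + 8·3 + 11·3 + 9·1.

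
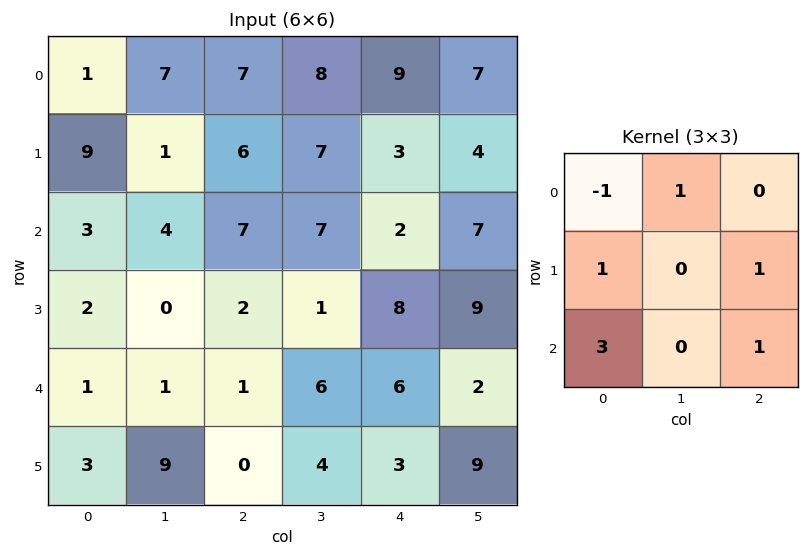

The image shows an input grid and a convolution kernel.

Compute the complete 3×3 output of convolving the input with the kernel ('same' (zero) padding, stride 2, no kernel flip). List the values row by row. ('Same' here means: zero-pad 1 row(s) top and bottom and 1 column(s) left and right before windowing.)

8 25 40
13 17 22
12 40 36

Output[0,0]: The receptive field on the zero-padded input at this output position is [0 0 0 / 0 1 7 / 0 9 1]. Elementwise product with the kernel and sum: 0·-1 + 0·1 + 0·1 + 7·1 + 0·3 + 1·1.
Output[0,1]: The receptive field on the zero-padded input at this output position is [0 0 0 / 7 7 8 / 1 6 7]. Elementwise product with the kernel and sum: 0·-1 + 0·1 + 7·1 + 8·1 + 1·3 + 7·1.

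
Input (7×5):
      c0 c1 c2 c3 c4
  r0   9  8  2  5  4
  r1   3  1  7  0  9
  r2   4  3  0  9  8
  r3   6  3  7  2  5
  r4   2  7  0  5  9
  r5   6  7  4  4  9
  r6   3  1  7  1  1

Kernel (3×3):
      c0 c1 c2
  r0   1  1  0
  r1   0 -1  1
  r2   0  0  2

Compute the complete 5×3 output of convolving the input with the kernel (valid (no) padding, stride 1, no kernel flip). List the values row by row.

Output[0,0]: The receptive field on the input at this output position is [9 8 2 / 3 1 7 / 4 3 0]. Elementwise product with the kernel and sum: 9·1 + 8·1 + 1·-1 + 7·1 + 0·2.

23 21 32
15 21 16
11 8 30
10 23 31
20 9 12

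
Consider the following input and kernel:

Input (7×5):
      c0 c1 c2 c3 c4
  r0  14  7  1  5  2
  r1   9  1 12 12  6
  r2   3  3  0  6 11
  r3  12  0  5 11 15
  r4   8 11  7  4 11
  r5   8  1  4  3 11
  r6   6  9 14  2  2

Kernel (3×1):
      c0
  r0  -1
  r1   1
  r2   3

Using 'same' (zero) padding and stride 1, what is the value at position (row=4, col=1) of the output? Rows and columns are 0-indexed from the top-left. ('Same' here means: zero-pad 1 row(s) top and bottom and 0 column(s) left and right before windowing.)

14

The receptive field on the zero-padded input at this output position is [0 / 11 / 1]. Elementwise product with the kernel and sum: 0·-1 + 11·1 + 1·3.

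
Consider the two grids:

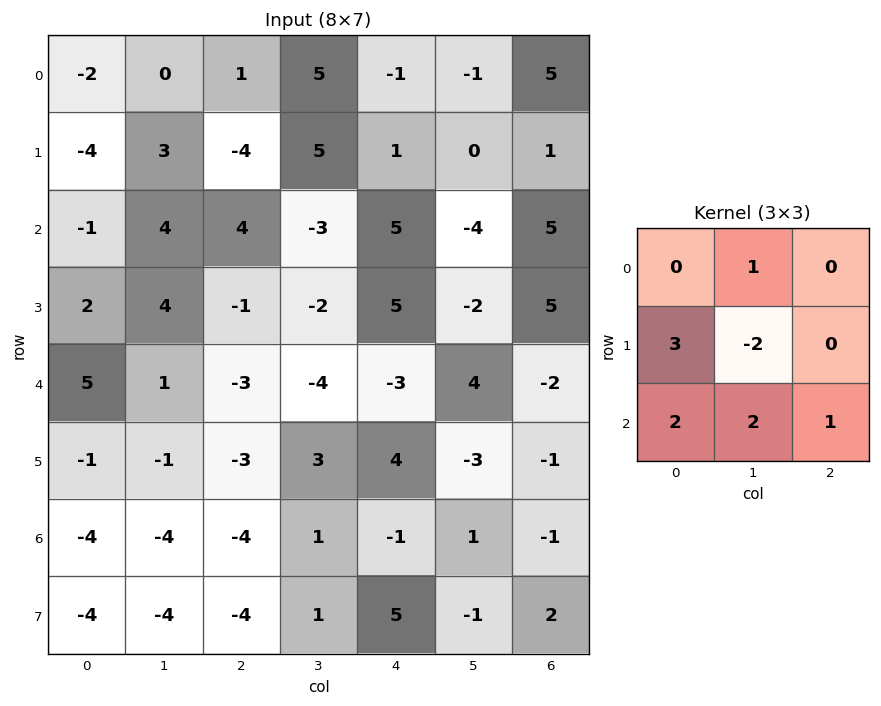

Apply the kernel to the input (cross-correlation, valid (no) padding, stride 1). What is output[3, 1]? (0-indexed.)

The receptive field on the input at this output position is [4 -1 -2 / 1 -3 -4 / -1 -3 3]. Elementwise product with the kernel and sum: -1·1 + 1·3 + -3·-2 + -1·2 + -3·2 + 3·1.

3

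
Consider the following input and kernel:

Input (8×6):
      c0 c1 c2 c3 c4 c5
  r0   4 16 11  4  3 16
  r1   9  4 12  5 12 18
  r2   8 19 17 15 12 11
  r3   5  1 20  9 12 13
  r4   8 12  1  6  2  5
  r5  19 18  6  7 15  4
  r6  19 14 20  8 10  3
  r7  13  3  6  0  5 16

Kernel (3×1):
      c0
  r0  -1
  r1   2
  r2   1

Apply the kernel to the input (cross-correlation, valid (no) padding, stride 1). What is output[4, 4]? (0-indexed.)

The receptive field on the input at this output position is [2 / 15 / 10]. Elementwise product with the kernel and sum: 2·-1 + 15·2 + 10·1.

38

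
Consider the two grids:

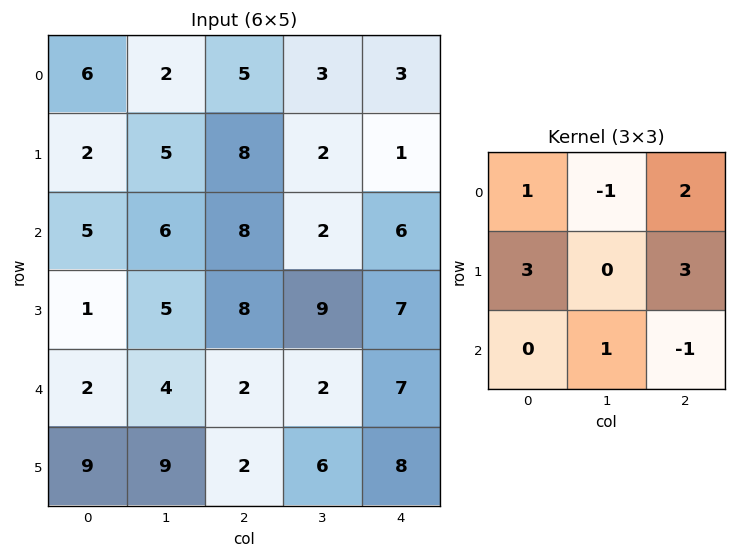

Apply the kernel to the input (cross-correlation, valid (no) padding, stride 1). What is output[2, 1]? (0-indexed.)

44

The receptive field on the input at this output position is [6 8 2 / 5 8 9 / 4 2 2]. Elementwise product with the kernel and sum: 6·1 + 8·-1 + 2·2 + 5·3 + 9·3 + 2·1 + 2·-1.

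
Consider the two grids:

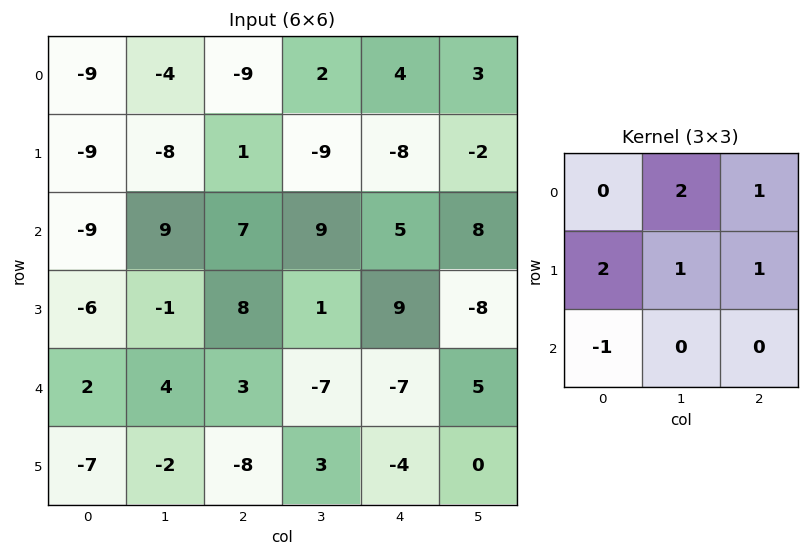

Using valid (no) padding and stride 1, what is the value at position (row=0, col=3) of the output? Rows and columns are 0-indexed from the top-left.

The receptive field on the input at this output position is [2 4 3 / -9 -8 -2 / 9 5 8]. Elementwise product with the kernel and sum: 4·2 + 3·1 + -9·2 + -8·1 + -2·1 + 9·-1.

-26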